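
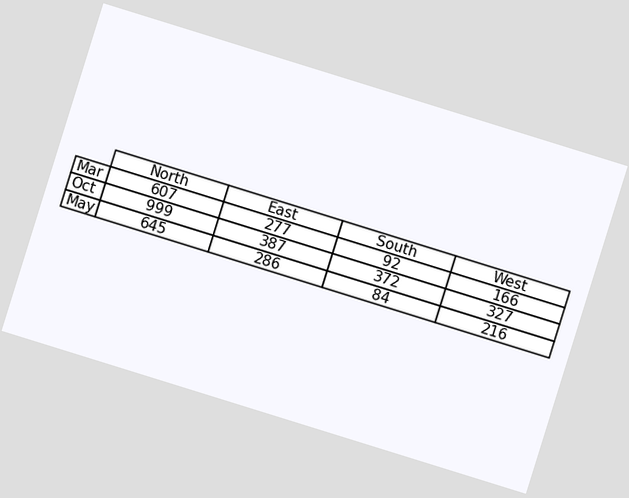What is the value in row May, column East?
286

The chart is tilted about 17° clockwise. The (May, East) cell reads 286.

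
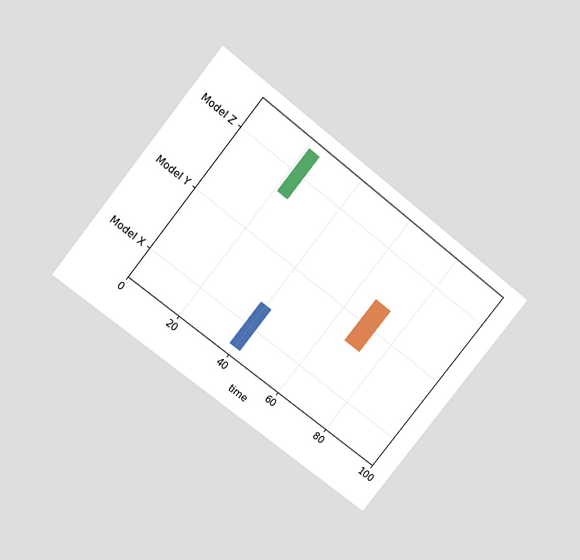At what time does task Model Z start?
The chart is tilted about 39° clockwise and viewed slightly from above. The Model Z bar begins at t=21.

21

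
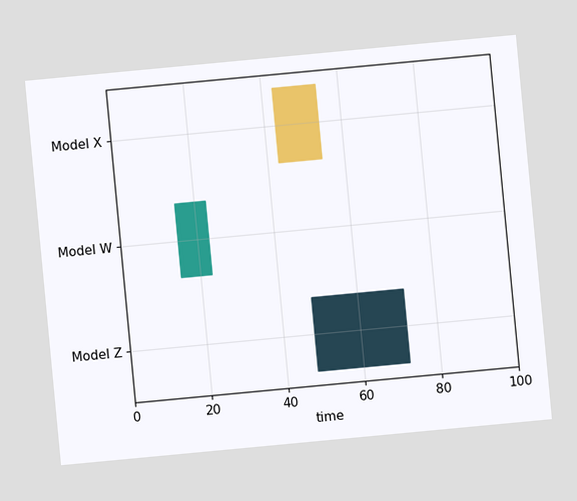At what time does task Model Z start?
48

The chart is tilted about 5° counter-clockwise. The Model Z bar begins at t=48.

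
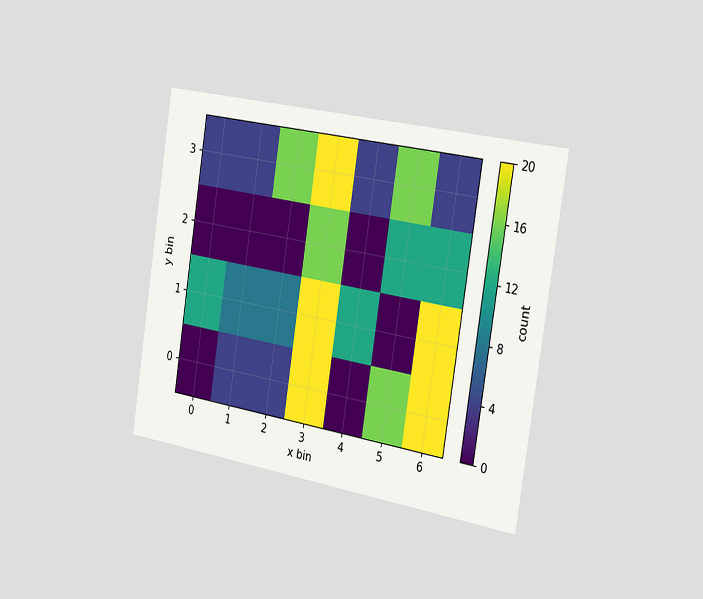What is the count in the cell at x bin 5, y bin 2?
12

The chart is tilted about 9° clockwise and viewed slightly from the right. Matching the cell (5, 2) against the colorbar gives 12.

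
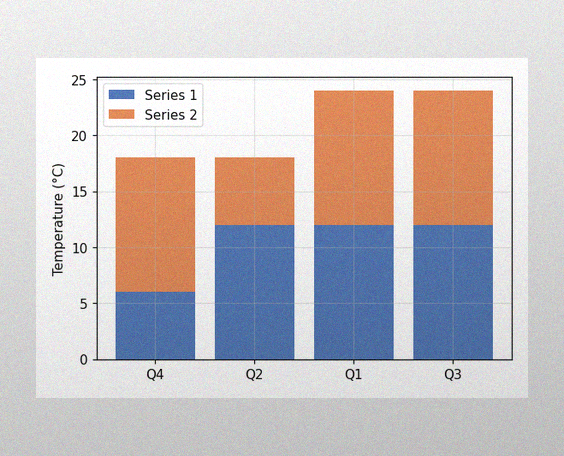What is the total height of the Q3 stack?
The image has some photo noise and uneven lighting. The Q3 stack's top reaches 24°C on the y-axis.

24°C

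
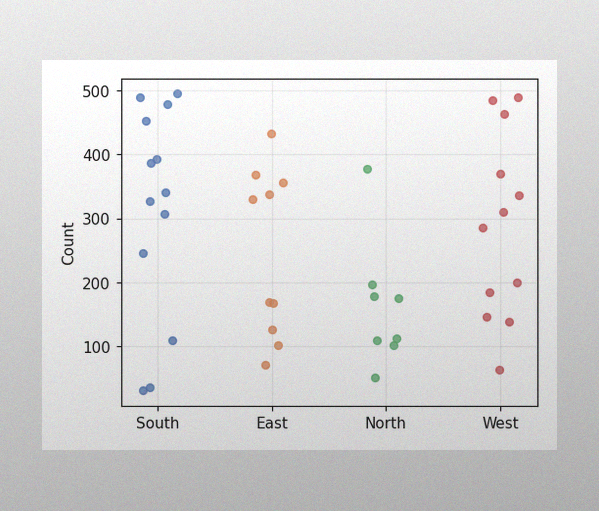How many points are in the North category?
8

The image has some photo noise and uneven lighting. Counting the markers in the North column gives 8.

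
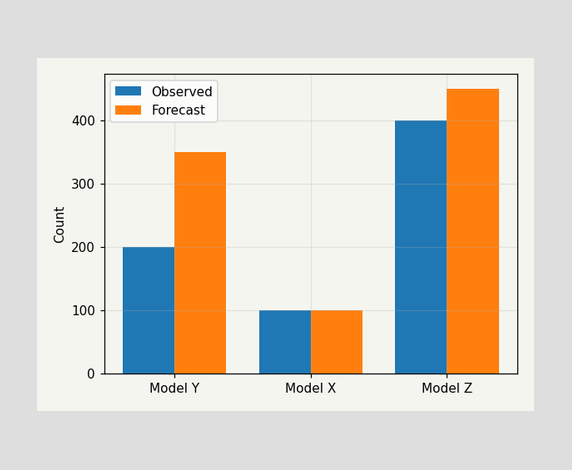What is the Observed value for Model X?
The Observed bar at Model X reaches 100 on the y-axis.

100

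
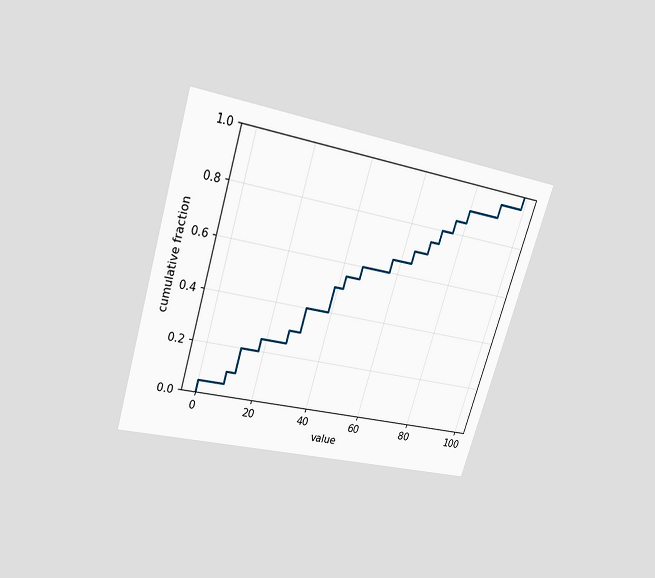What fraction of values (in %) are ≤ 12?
The chart is tilted about 17° clockwise and viewed slightly from above. At x=12 the ECDF step is at 20%.

20%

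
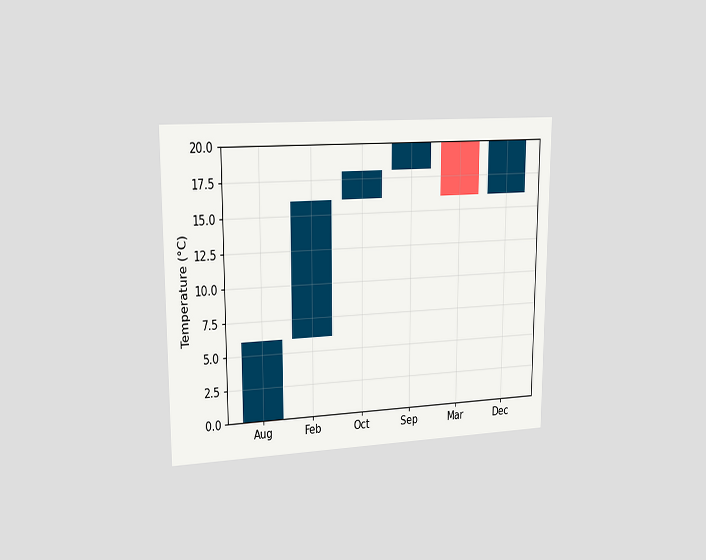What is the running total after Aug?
The chart is viewed slightly from the left. After Aug the running total reaches 6°C.

6°C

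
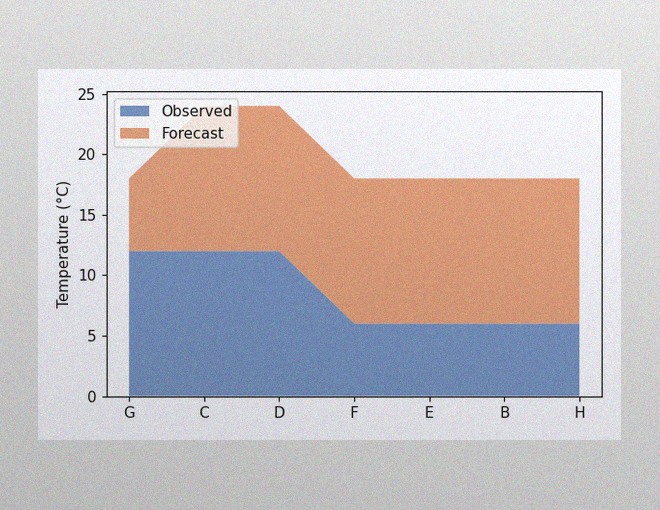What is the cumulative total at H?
The image has some photo noise and uneven lighting. The stacked total at H reaches 18°C.

18°C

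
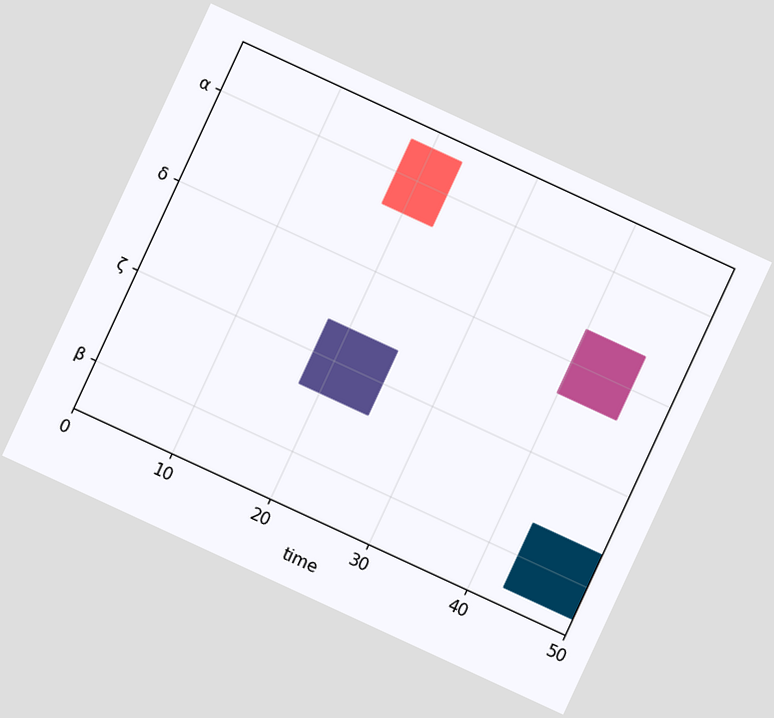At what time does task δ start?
40

The chart is tilted about 25° clockwise. The δ bar begins at t=40.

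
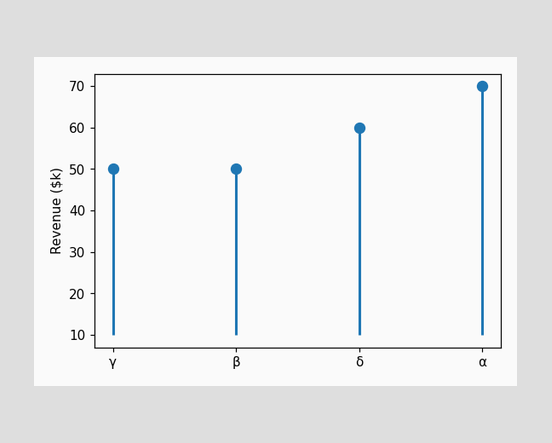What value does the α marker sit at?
The α marker sits at $70k.

$70k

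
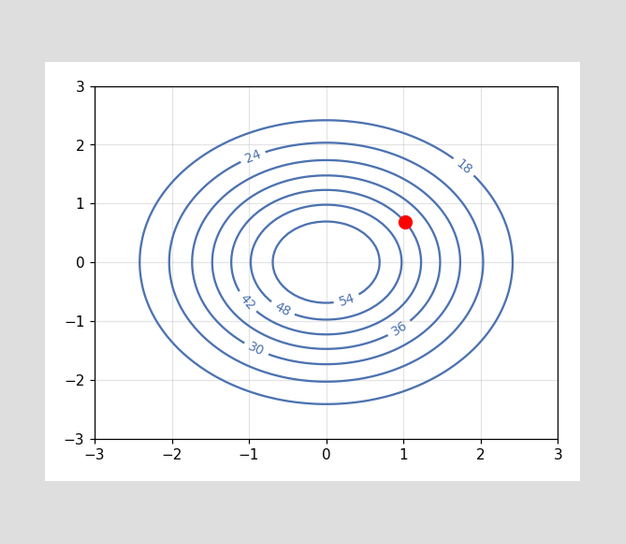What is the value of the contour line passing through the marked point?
42

The marked point sits on the contour labelled 42.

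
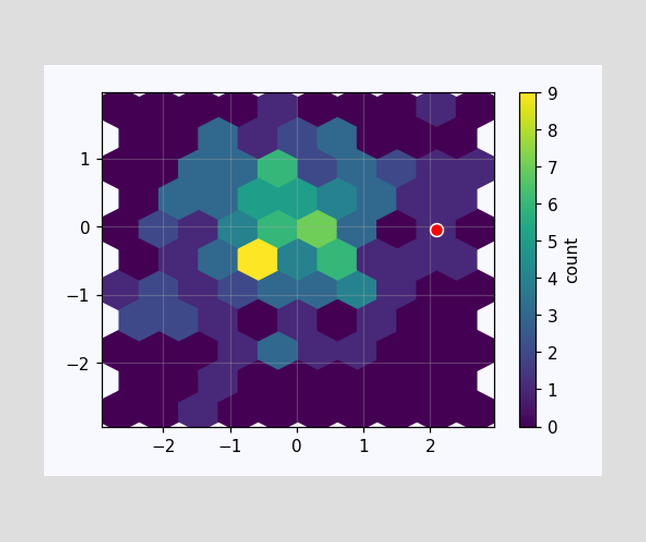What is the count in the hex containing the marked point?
The marked hex reads 1 on the colorbar.

1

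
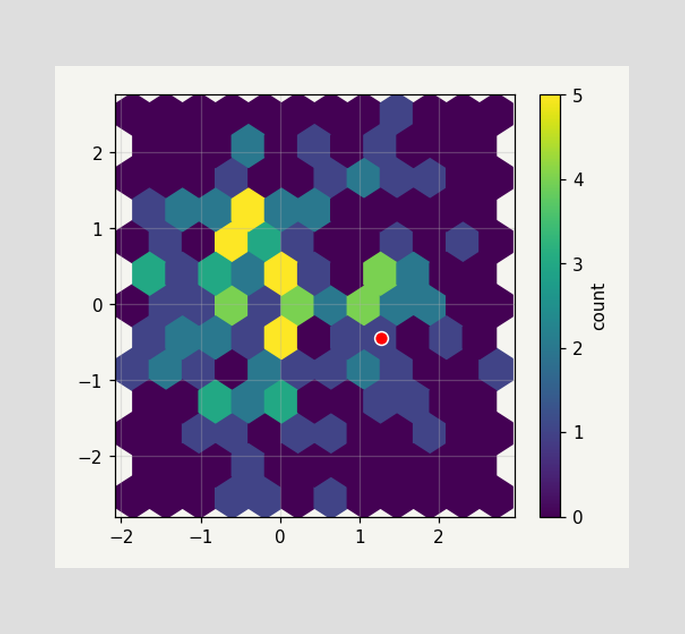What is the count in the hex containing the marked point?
The marked hex reads 1 on the colorbar.

1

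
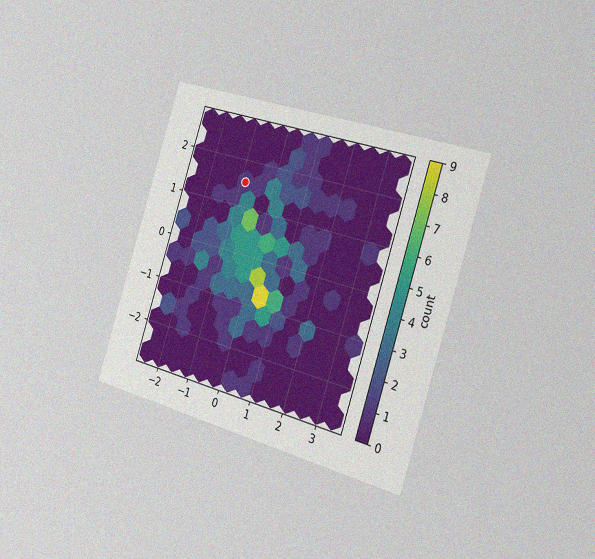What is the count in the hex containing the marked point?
1

The chart is tilted about 18° clockwise and viewed slightly from the right, with some photo noise. The marked hex reads 1 on the colorbar.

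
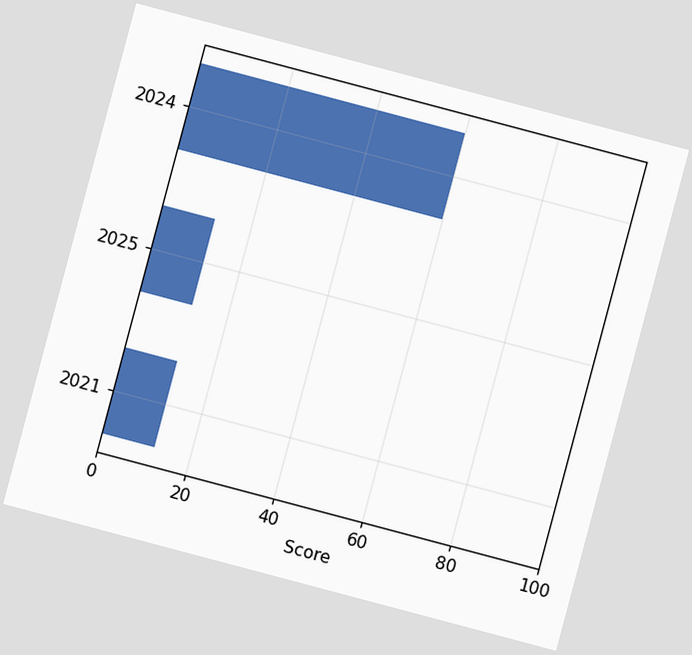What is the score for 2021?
The chart is tilted about 15° clockwise. Reading along the chart's x-axis, the 2021 bar reaches 12.

12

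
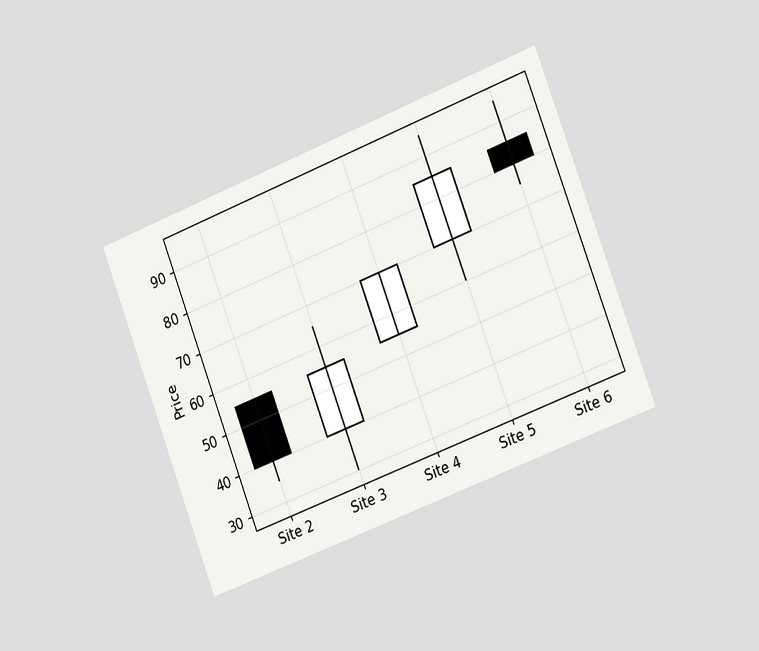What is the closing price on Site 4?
The chart is tilted about 21° counter-clockwise and viewed slightly from the right. The Site 4 candle closes at 70.

70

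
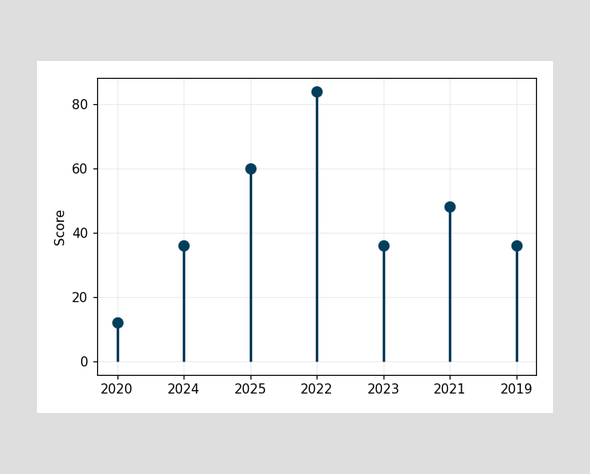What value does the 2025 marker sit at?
The 2025 marker sits at 60.

60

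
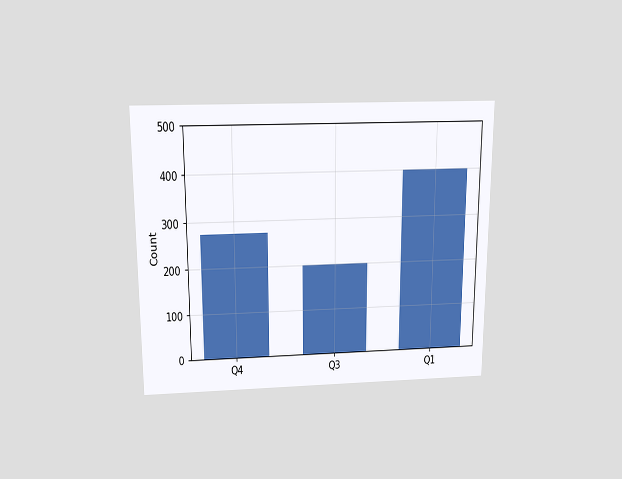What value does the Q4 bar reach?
The chart is viewed slightly from above. Reading along the chart's y-axis, the Q4 bar reaches 275.

275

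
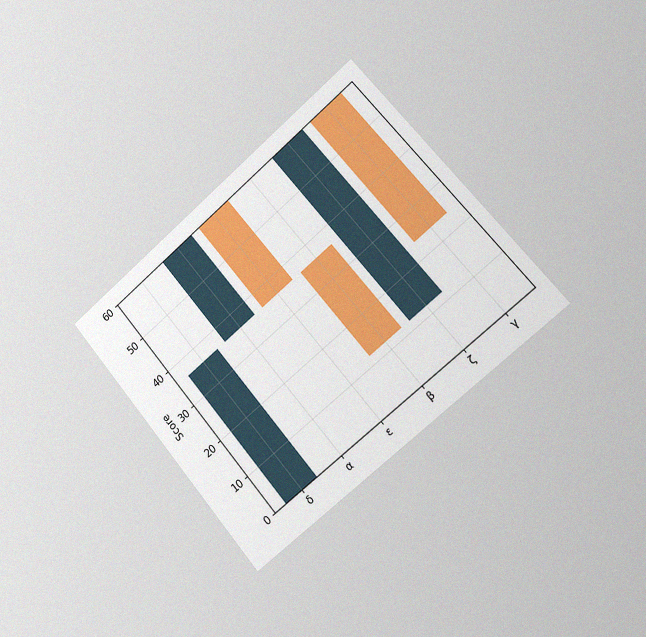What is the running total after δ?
The chart is tilted about 40° counter-clockwise and viewed slightly from the right, with some photo noise. After δ the running total reaches 36.

36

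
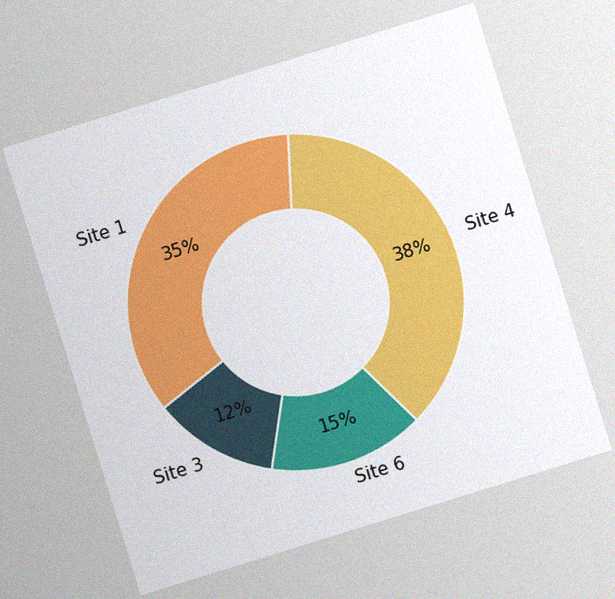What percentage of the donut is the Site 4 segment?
38%

The chart is tilted about 17° counter-clockwise, with some photo noise. The Site 4 segment takes up 38% of the ring.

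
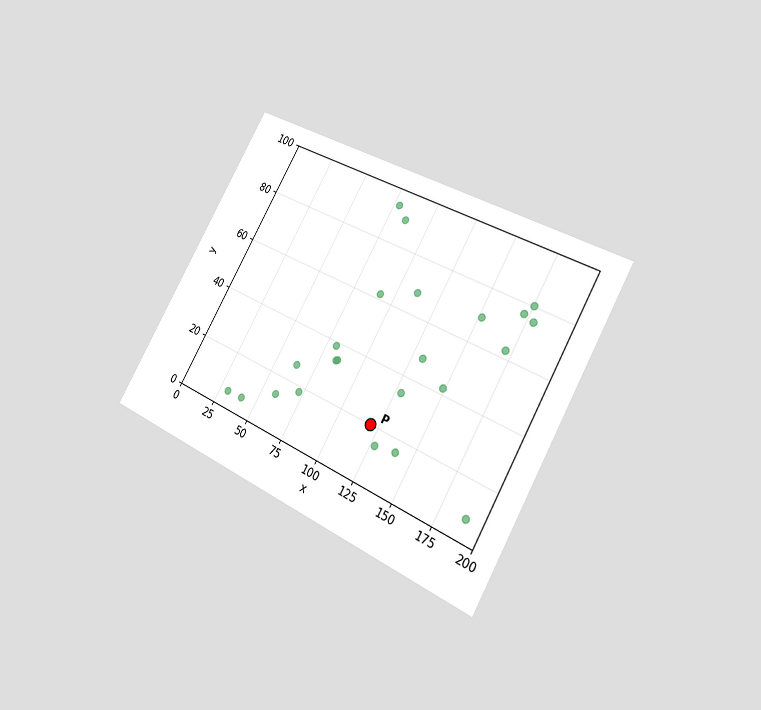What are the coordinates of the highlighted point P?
The chart is tilted about 29° clockwise and viewed slightly from the right. Following the gridlines from P to each axis, P sits at (120, 20).

(120, 20)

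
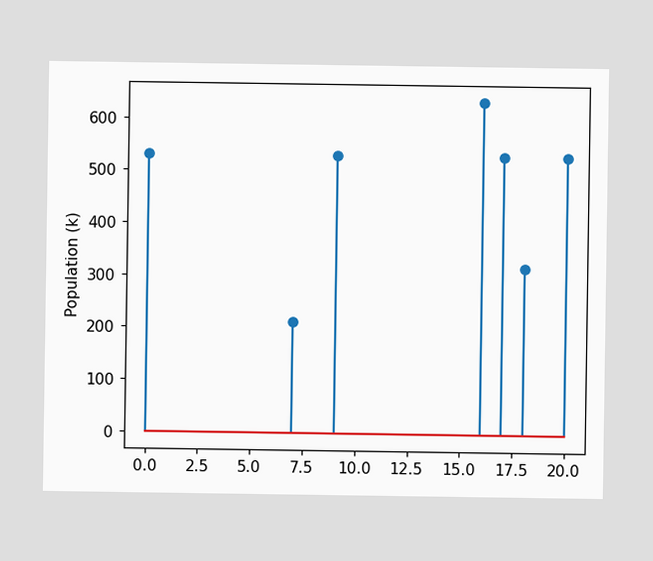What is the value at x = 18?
318k

The stem at x=18 reaches 318k.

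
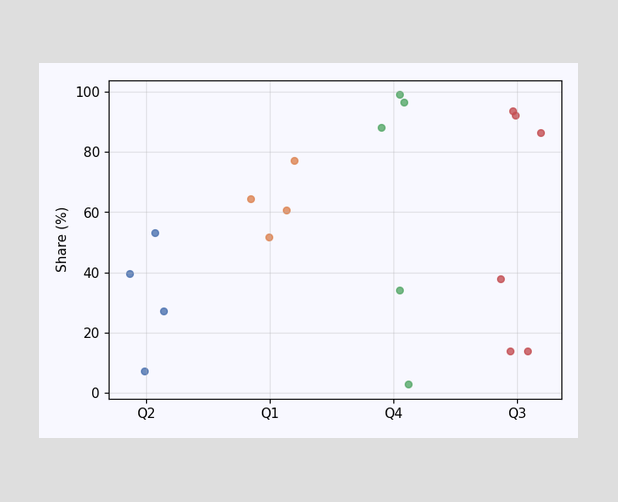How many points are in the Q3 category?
6

Counting the markers in the Q3 column gives 6.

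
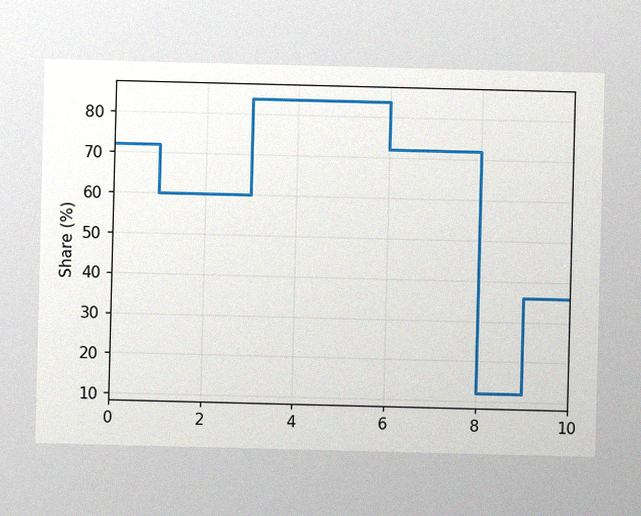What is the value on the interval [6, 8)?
72%

The image has some photo noise and uneven lighting. On [6, 8) the step sits at 72%.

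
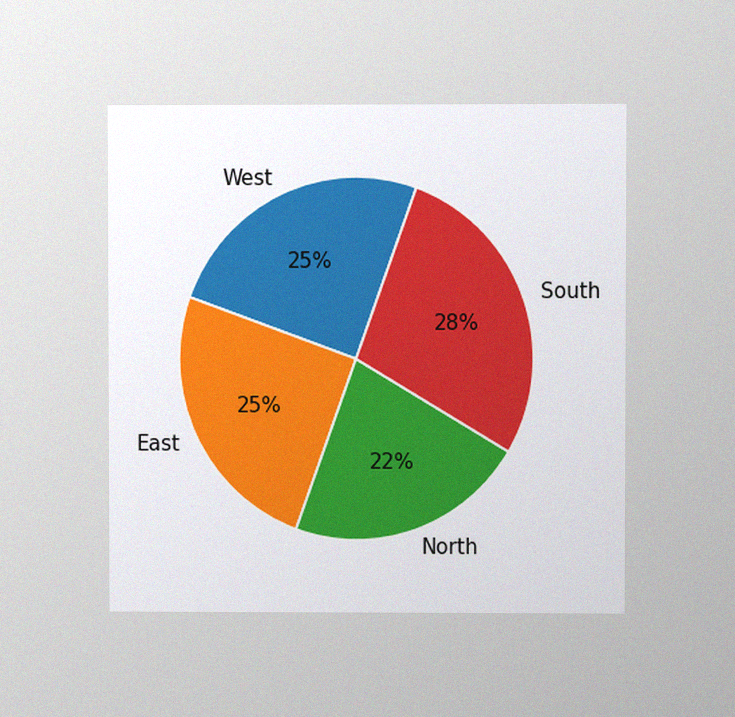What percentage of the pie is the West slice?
25%

The chart is viewed at a slight angle, with some photo noise. The West slice takes up 25% of the pie.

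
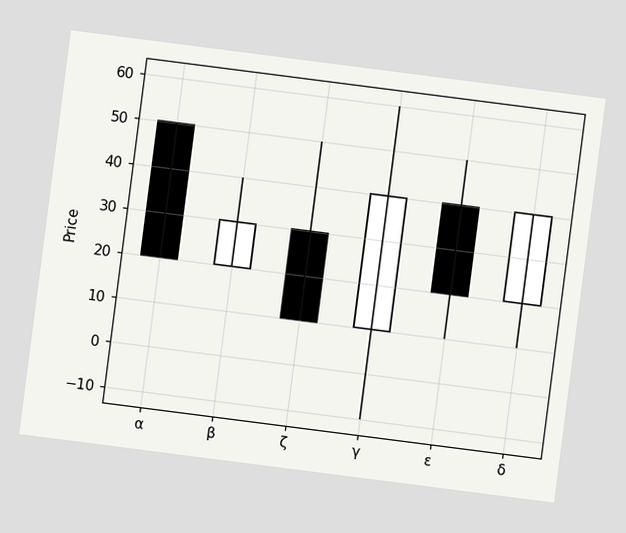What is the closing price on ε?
20

The chart is tilted about 7° clockwise. The ε candle closes at 20.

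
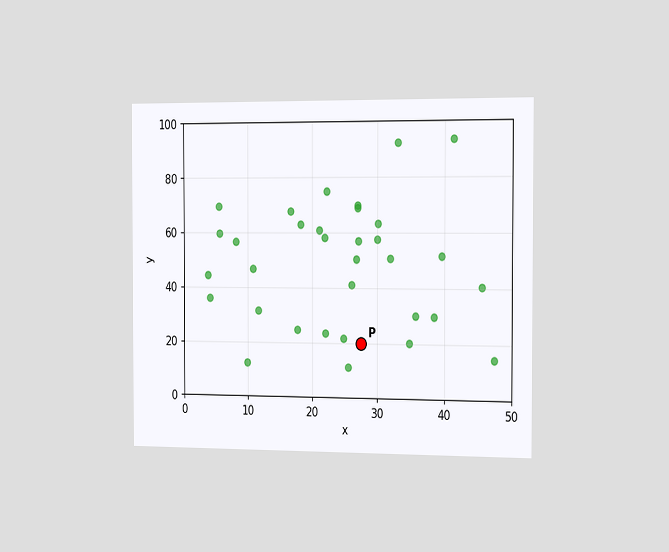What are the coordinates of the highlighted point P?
(27.5, 20)

The chart is viewed slightly from the right. Following the gridlines from P to each axis, P sits at (27.5, 20).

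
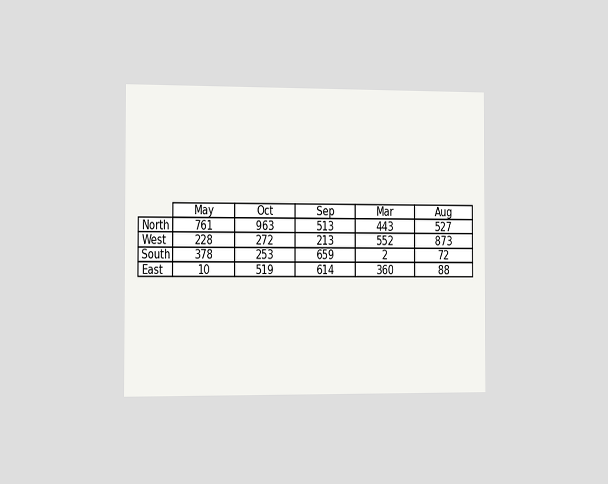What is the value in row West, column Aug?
873

The chart is viewed slightly from the left. The (West, Aug) cell reads 873.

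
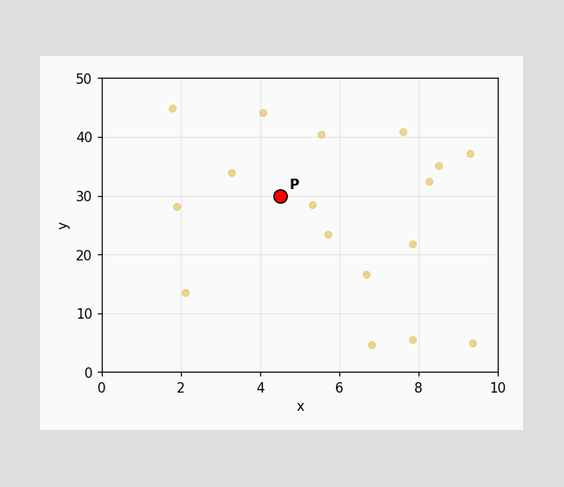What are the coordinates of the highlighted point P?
(4.5, 30)

Following the gridlines from P to each axis, P sits at (4.5, 30).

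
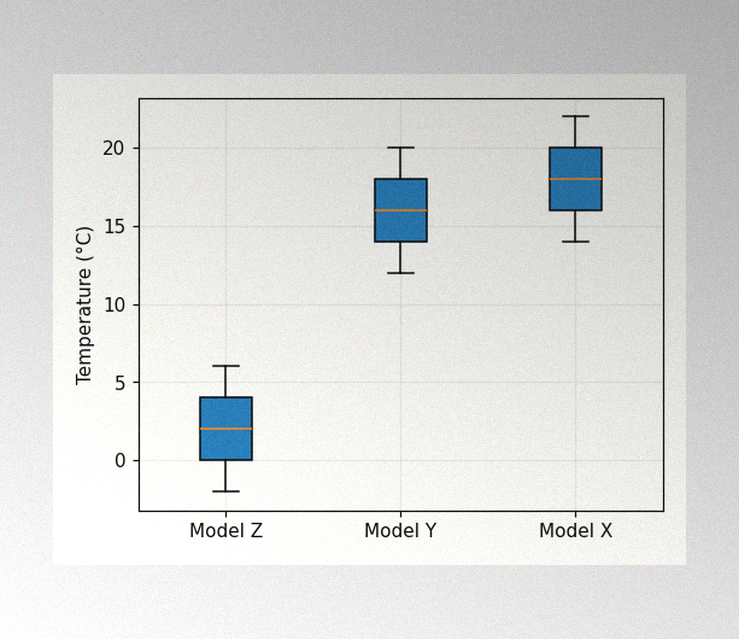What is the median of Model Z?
2°C

The image has some photo noise and uneven lighting. The median line in the Model Z box sits at 2°C.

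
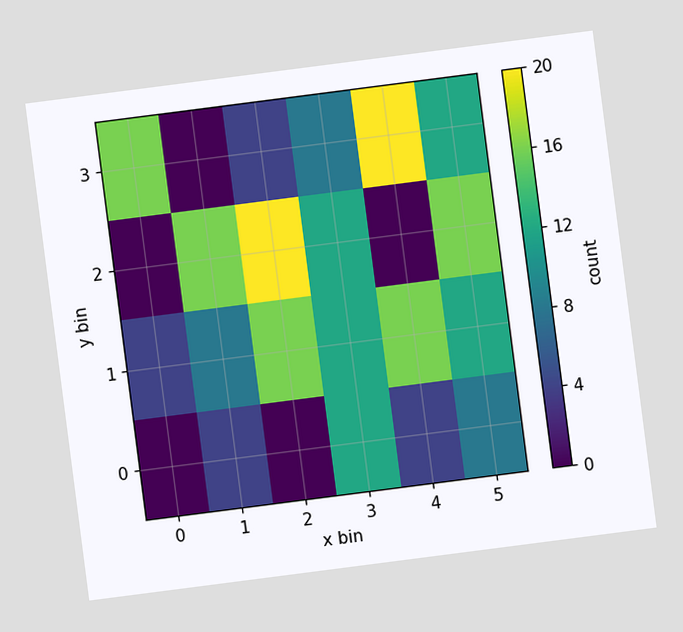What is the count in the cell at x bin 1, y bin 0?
The chart is tilted about 7° counter-clockwise. Matching the cell (1, 0) against the colorbar gives 4.

4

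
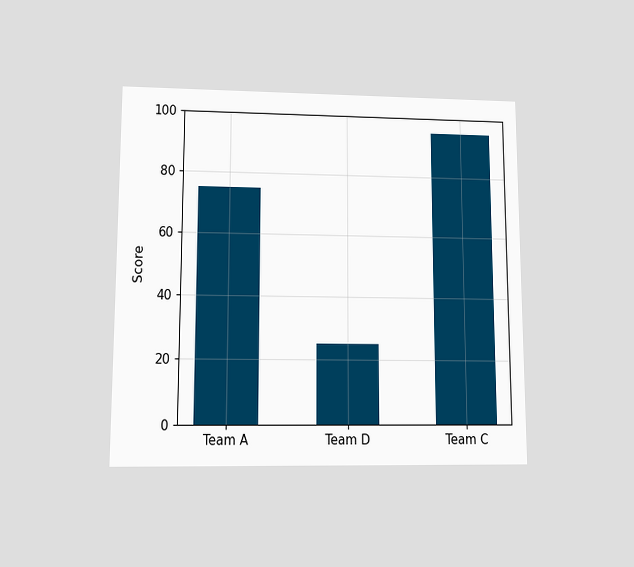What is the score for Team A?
The chart is viewed at a slight angle. Reading along the chart's y-axis, the Team A bar reaches 75.

75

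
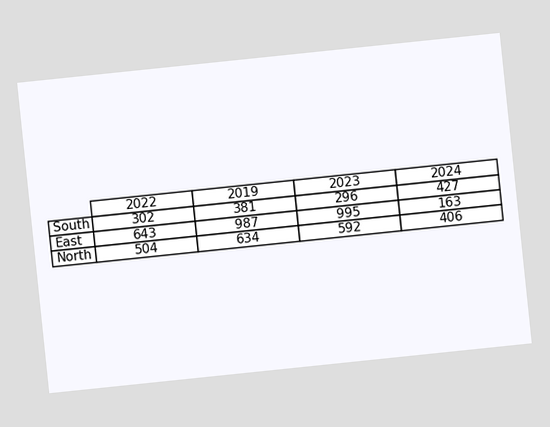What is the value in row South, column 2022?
The chart is tilted about 6° counter-clockwise. The (South, 2022) cell reads 302.

302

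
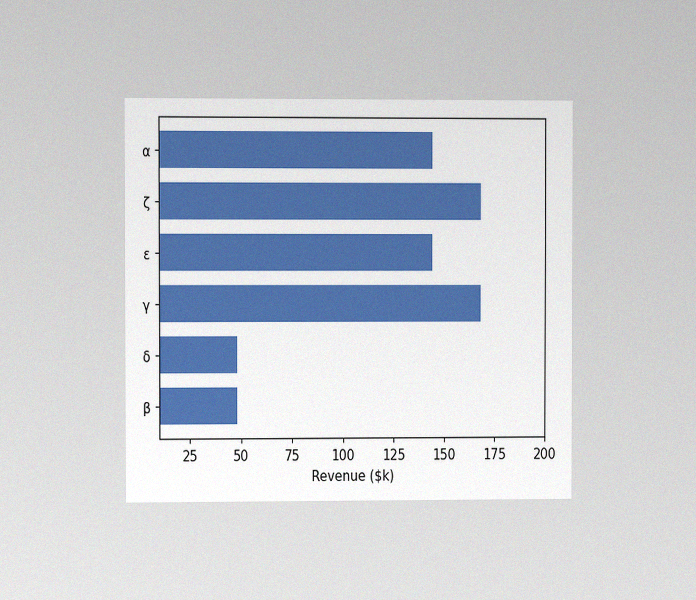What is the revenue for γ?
The chart is viewed at a slight angle, with some photo noise. Reading along the chart's x-axis, the γ bar reaches $168k.

$168k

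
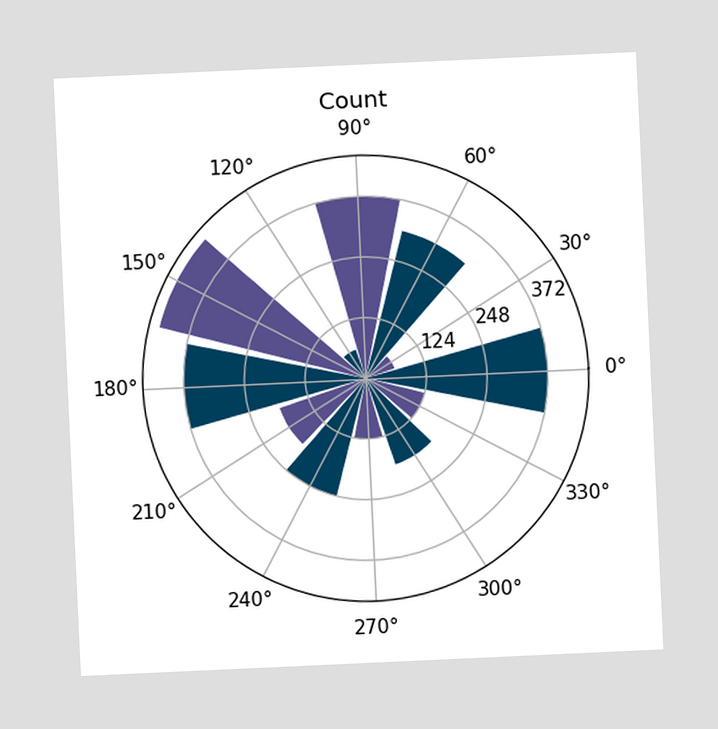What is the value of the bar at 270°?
124

The chart is tilted about 3° counter-clockwise. The bar at 270° reaches 124 on the radial axis.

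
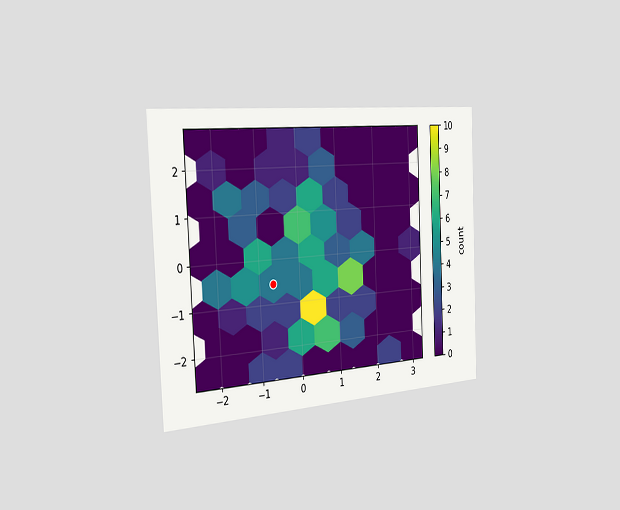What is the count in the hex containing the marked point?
4

The chart is tilted about 3° counter-clockwise and viewed slightly from the left. The marked hex reads 4 on the colorbar.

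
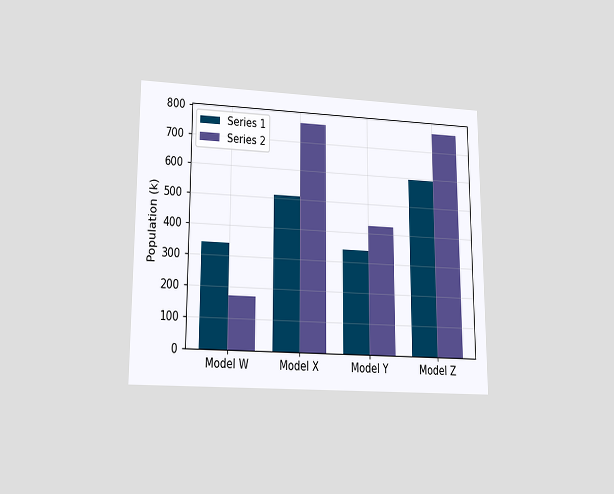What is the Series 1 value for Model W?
The chart is viewed at a slight angle. The Series 1 bar at Model W reaches 340k on the y-axis.

340k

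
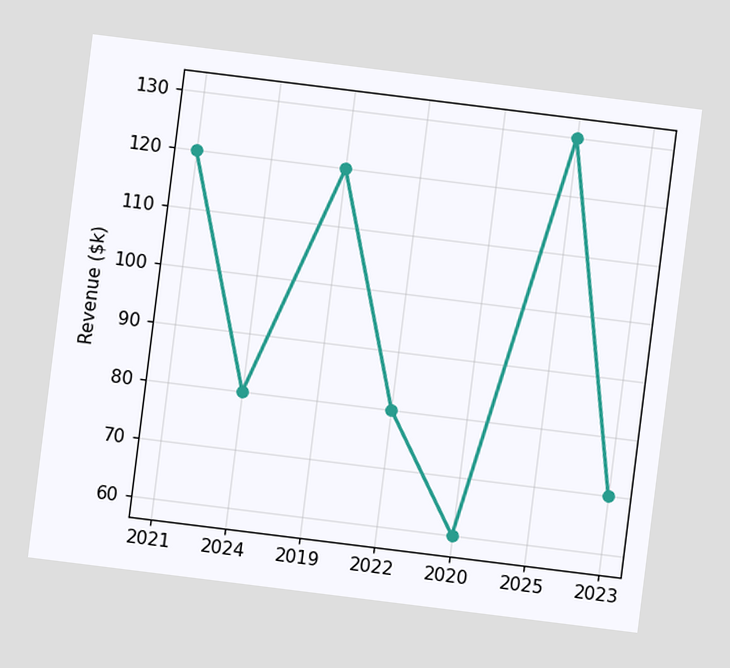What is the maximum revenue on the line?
The chart is tilted about 7° clockwise. The highest point is at 2025, and reading across to the y-axis gives $130k.

$130k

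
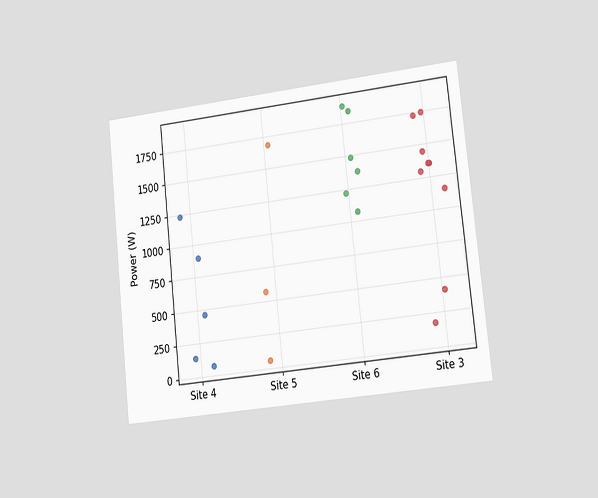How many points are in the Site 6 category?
6

The chart is tilted about 6° counter-clockwise and viewed slightly from the right. Counting the markers in the Site 6 column gives 6.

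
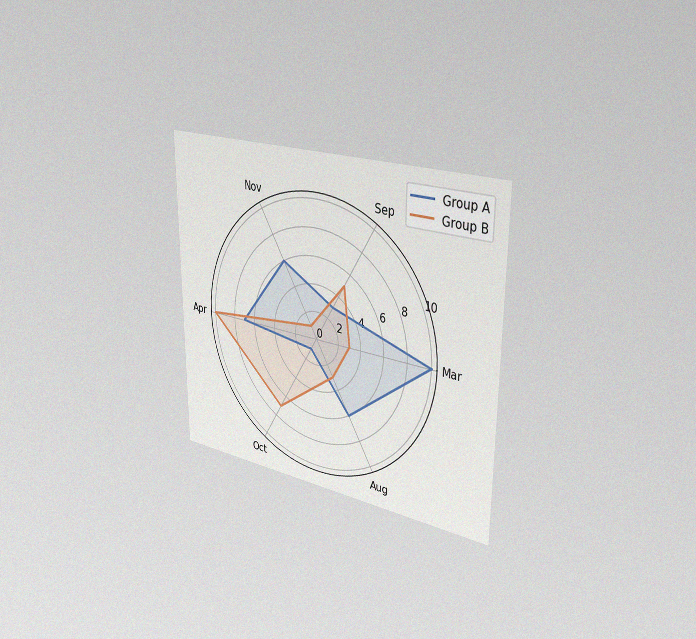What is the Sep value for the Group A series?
The chart is viewed slightly from the right, with some photo noise. On the Sep axis, Group A reaches 3.

3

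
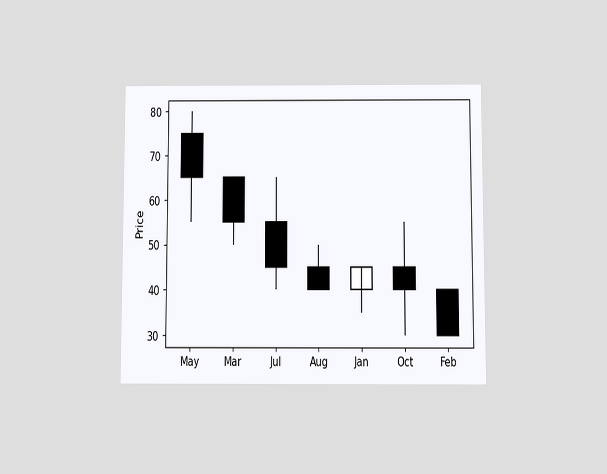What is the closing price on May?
The chart is viewed at a slight angle. The May candle closes at 65.

65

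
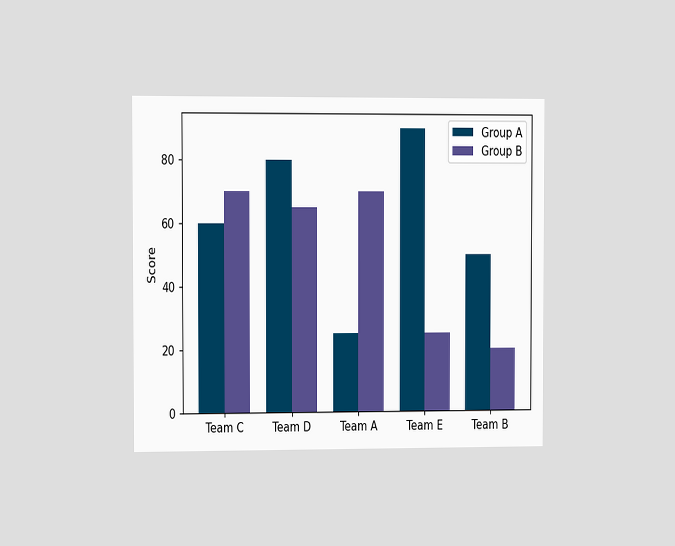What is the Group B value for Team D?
65

The chart is viewed slightly from the left. The Group B bar at Team D reaches 65 on the y-axis.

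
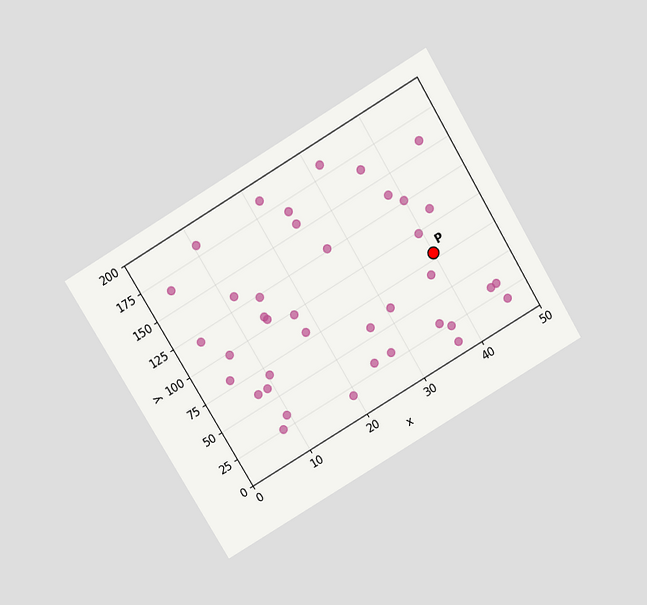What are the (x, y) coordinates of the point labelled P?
(40, 80)

The chart is tilted about 31° counter-clockwise and viewed slightly from above. Following the gridlines from P to each axis, P sits at (40, 80).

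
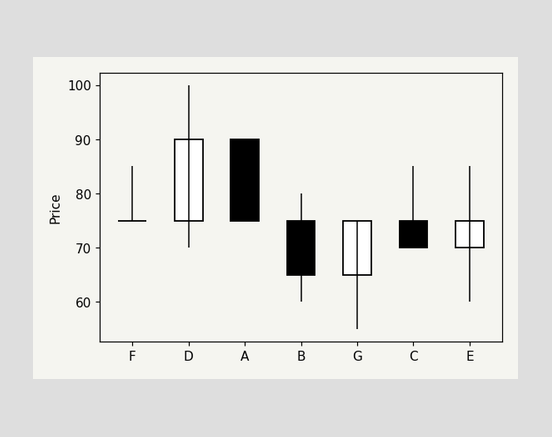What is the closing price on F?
The F candle closes at 75.

75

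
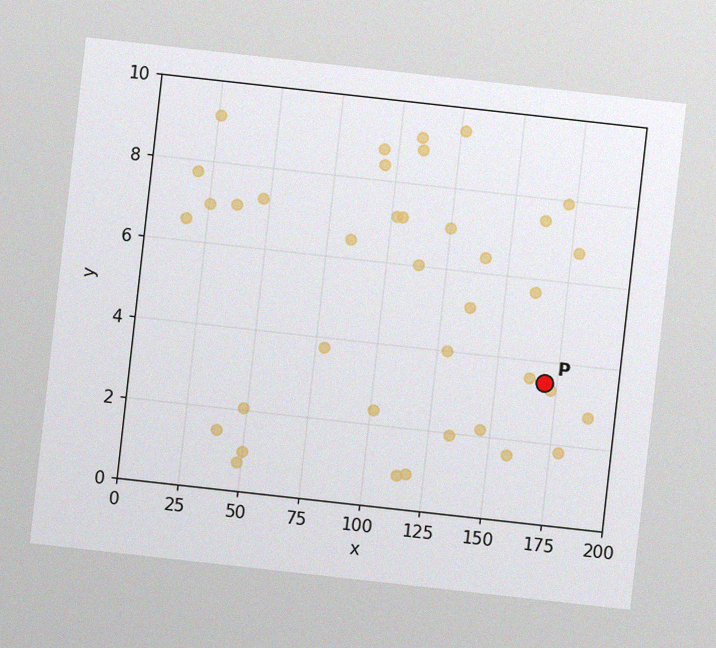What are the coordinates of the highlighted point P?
(170, 3.5)

The chart is tilted about 6° clockwise, with some photo noise. Following the gridlines from P to each axis, P sits at (170, 3.5).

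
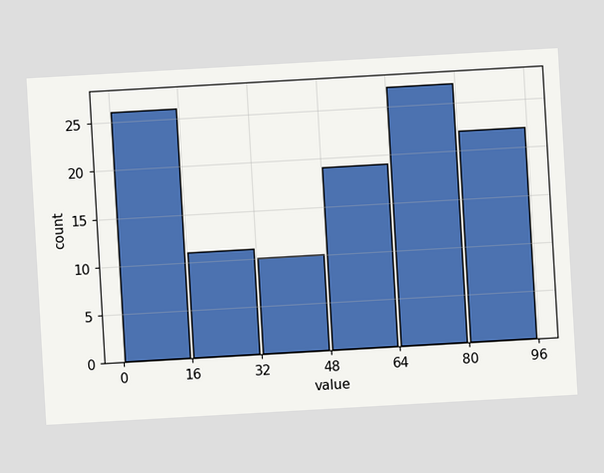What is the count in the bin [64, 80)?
The chart is tilted about 3° counter-clockwise. The [64, 80) bin has height 27.

27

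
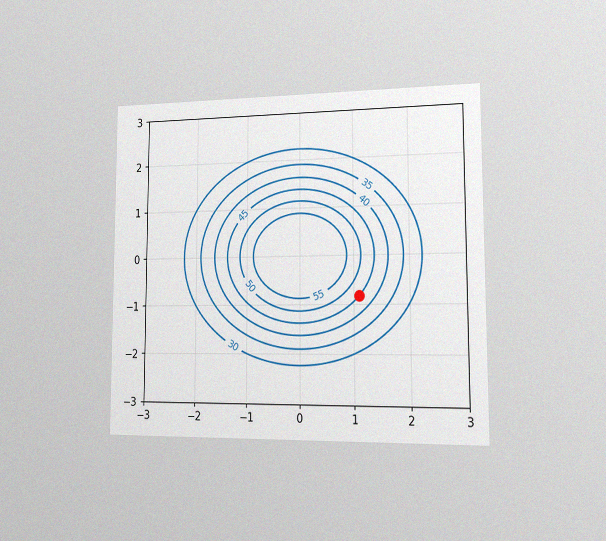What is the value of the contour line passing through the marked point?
The chart is viewed slightly from the right, with some photo noise. The marked point sits on the contour labelled 45.

45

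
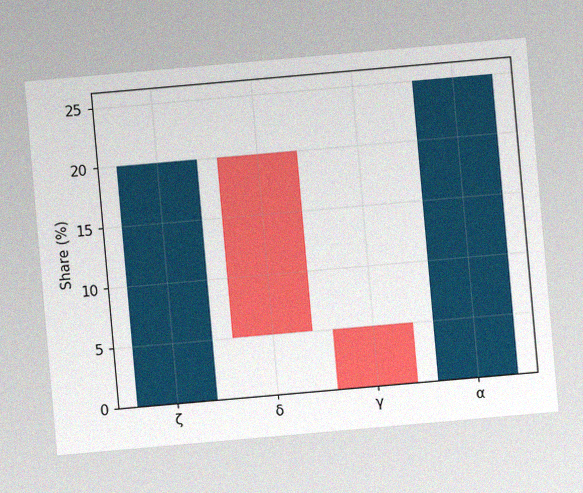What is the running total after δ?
5%

The chart is tilted about 5° counter-clockwise, with some photo noise. After δ the running total reaches 5%.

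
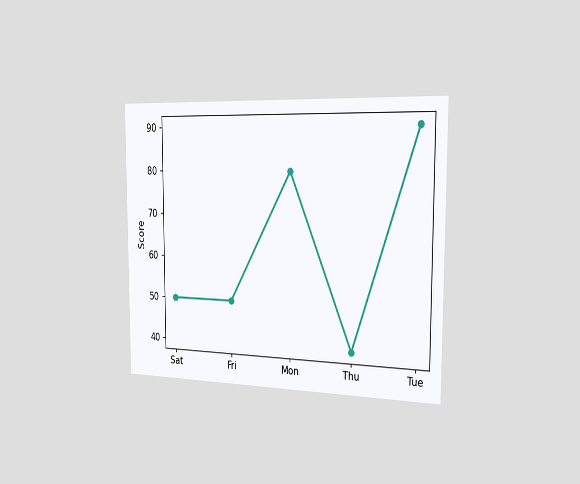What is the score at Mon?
The chart is viewed slightly from the right. At Mon, the line is at 80.

80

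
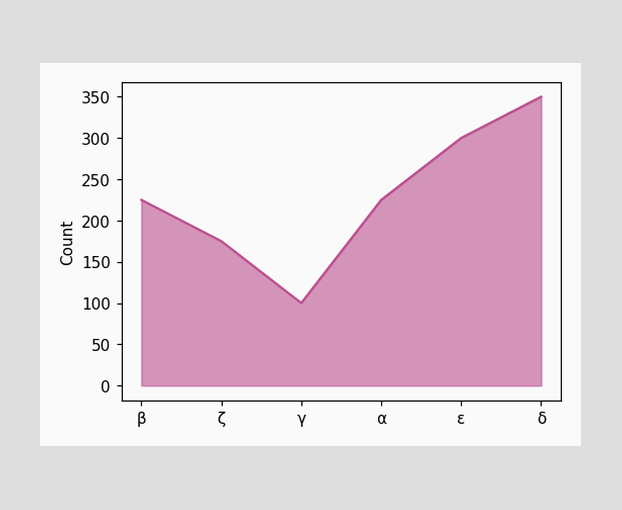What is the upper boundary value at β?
225

At β the upper boundary is at 225.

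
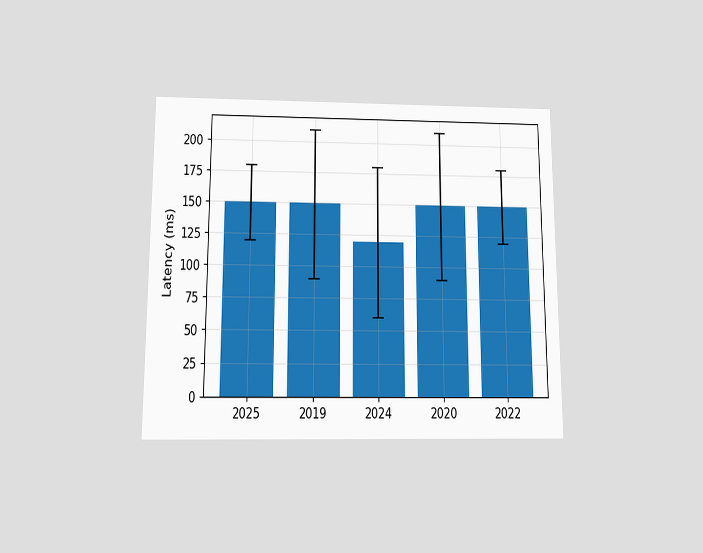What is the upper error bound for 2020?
210ms

The chart is viewed slightly from below. The 2020 bar's upper whisker reaches 210ms.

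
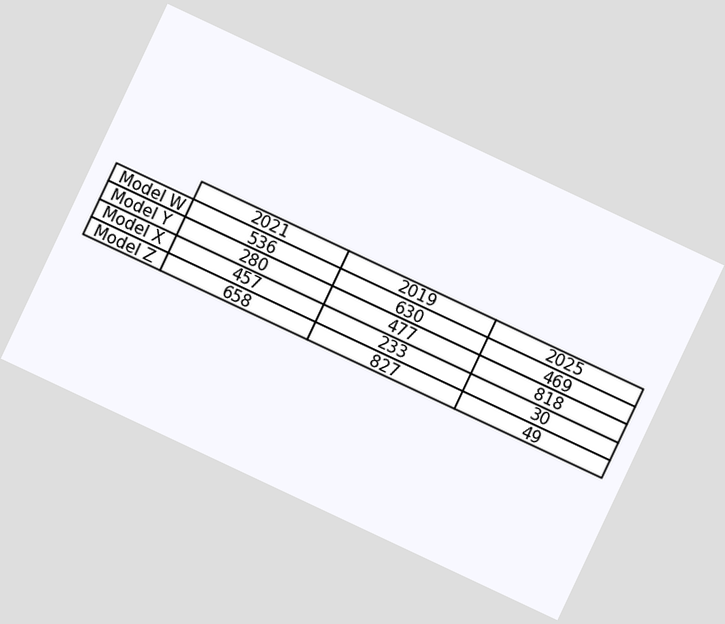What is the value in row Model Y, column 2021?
The chart is tilted about 25° clockwise. The (Model Y, 2021) cell reads 280.

280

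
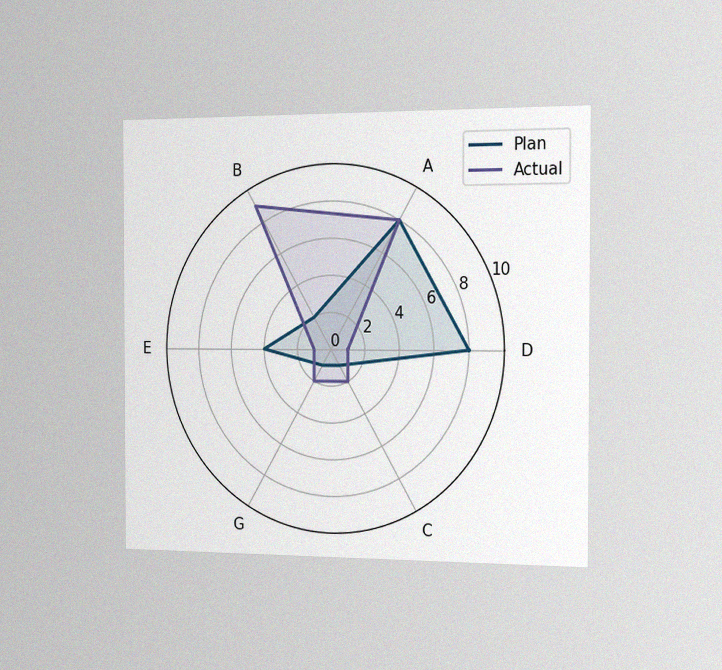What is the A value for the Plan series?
The chart is viewed slightly from the right, with some photo noise. On the A axis, Plan reaches 8.

8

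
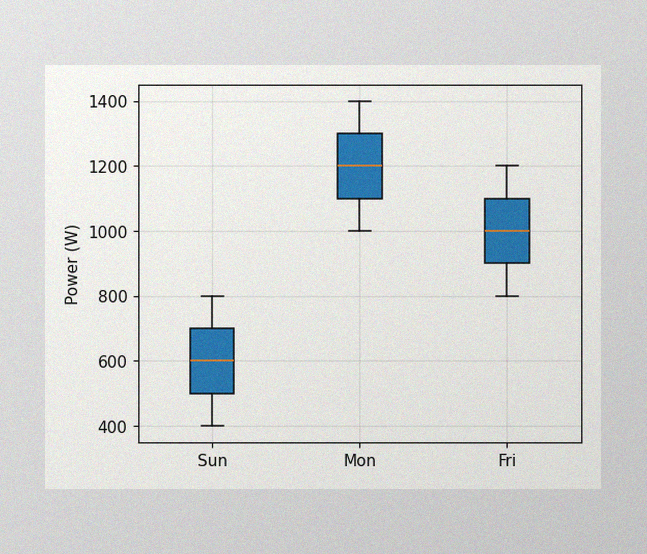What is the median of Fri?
The image has some photo noise and uneven lighting. The median line in the Fri box sits at 1000W.

1000W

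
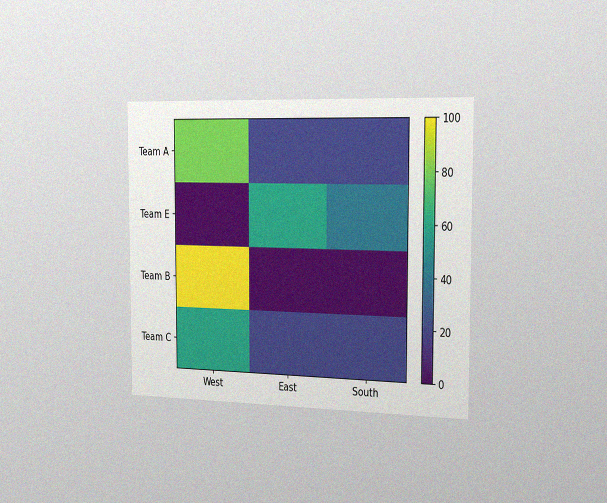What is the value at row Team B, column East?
The chart is viewed slightly from the right, with some photo noise. Matching cell (Team B, East) against the colorbar gives 0.

0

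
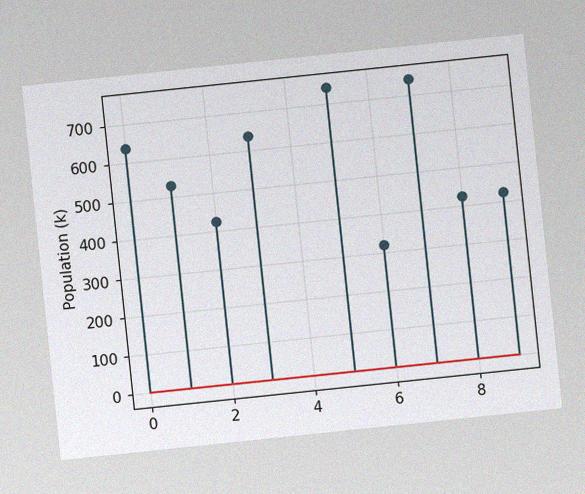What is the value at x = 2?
The chart is tilted about 6° counter-clockwise, with some photo noise. The stem at x=2 reaches 424k.

424k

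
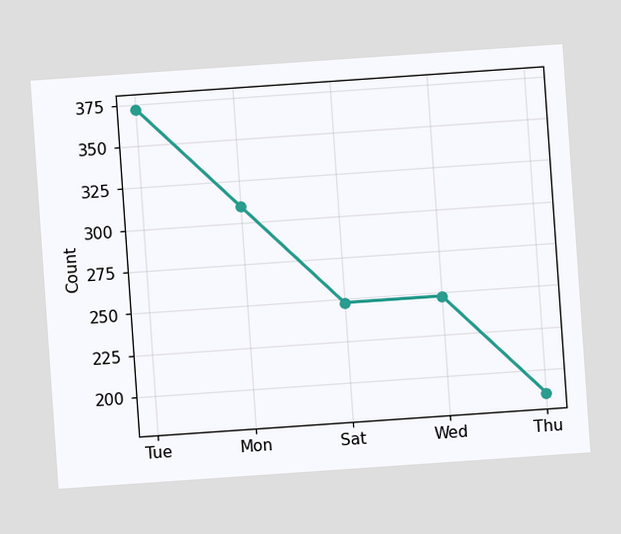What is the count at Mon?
310

The chart is tilted about 4° counter-clockwise. At Mon, the line is at 310.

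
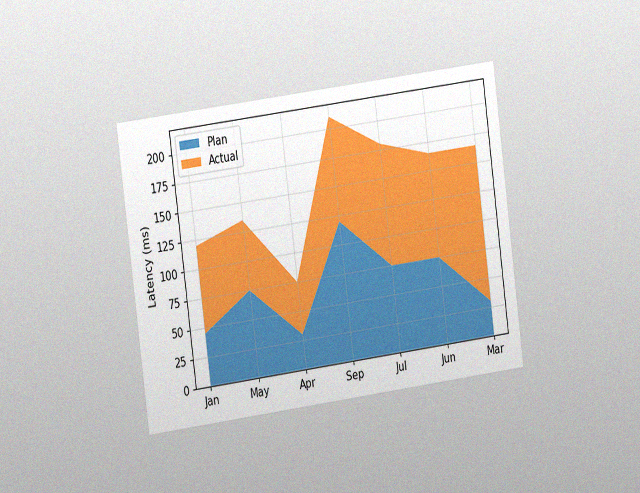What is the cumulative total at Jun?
165ms

The chart is tilted about 8° counter-clockwise and viewed slightly from the left, with some photo noise. The stacked total at Jun reaches 165ms.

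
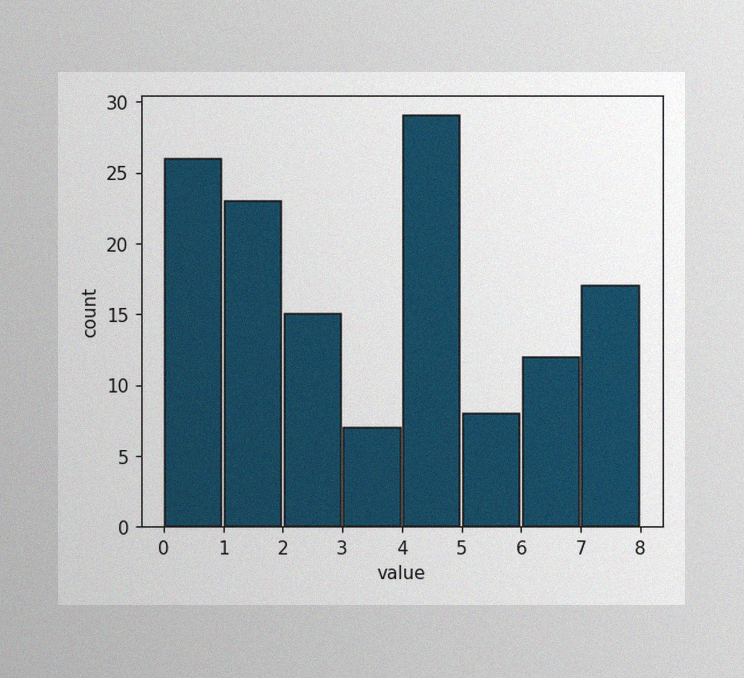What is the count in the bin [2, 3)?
The image has some photo noise and uneven lighting. The [2, 3) bin has height 15.

15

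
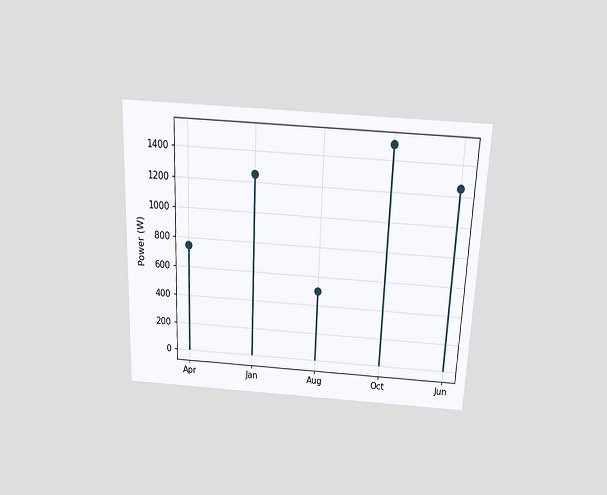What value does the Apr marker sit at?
750W

The chart is tilted about 2° clockwise and viewed slightly from above. The Apr marker sits at 750W.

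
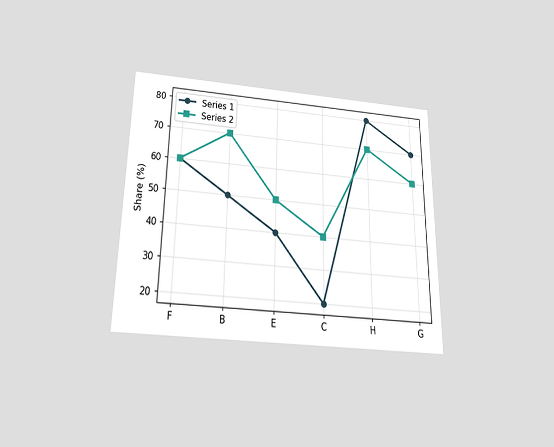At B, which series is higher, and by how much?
Series 2, by 20%

The chart is viewed slightly from below. At B, Series 2 sits above the other line by 20%.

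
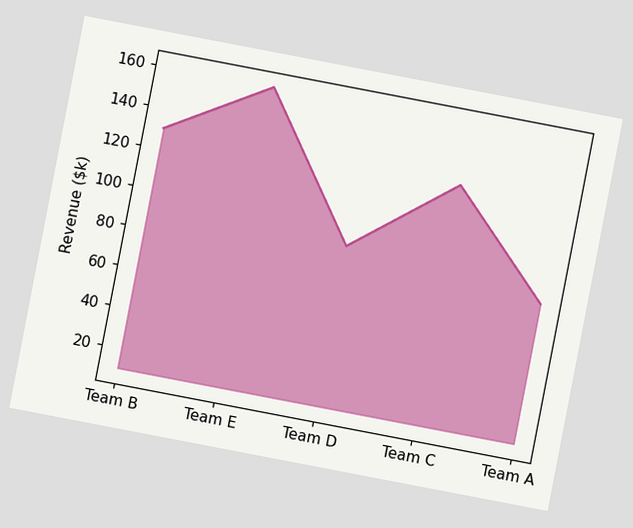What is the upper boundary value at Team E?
$160k

The chart is tilted about 11° clockwise. At Team E the upper boundary is at $160k.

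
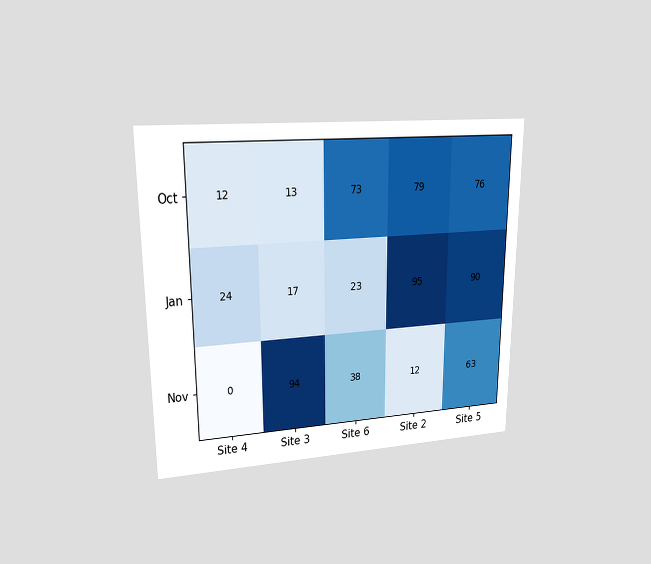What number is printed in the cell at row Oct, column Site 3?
13

The chart is viewed at a slight angle. The (Oct, Site 3) cell reads 13.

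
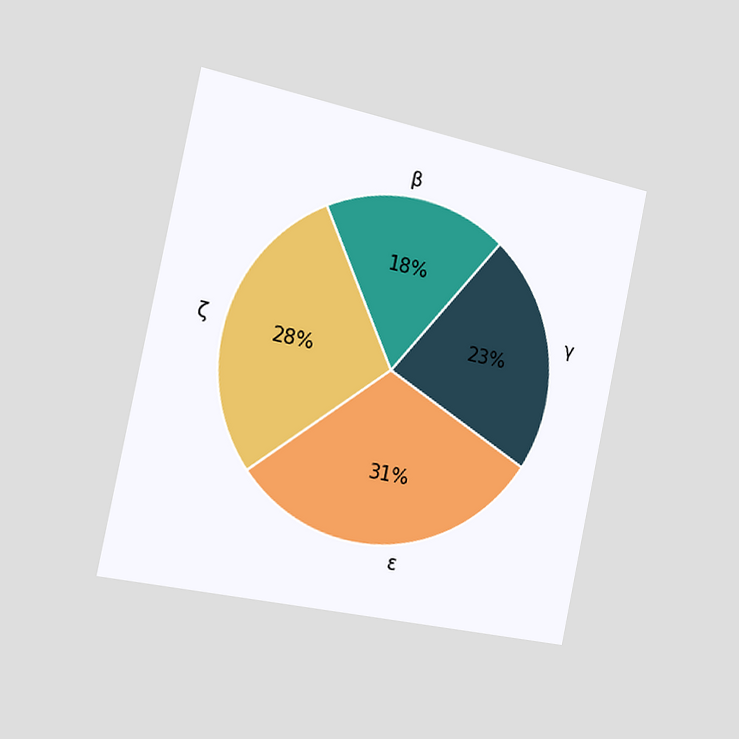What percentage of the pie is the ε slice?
31%

The chart is tilted about 12° clockwise and viewed slightly from the left. The ε slice takes up 31% of the pie.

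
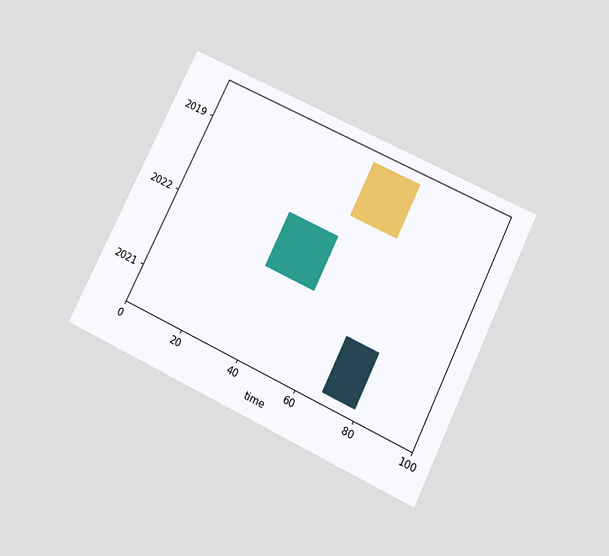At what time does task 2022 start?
36

The chart is tilted about 26° clockwise and viewed slightly from below. The 2022 bar begins at t=36.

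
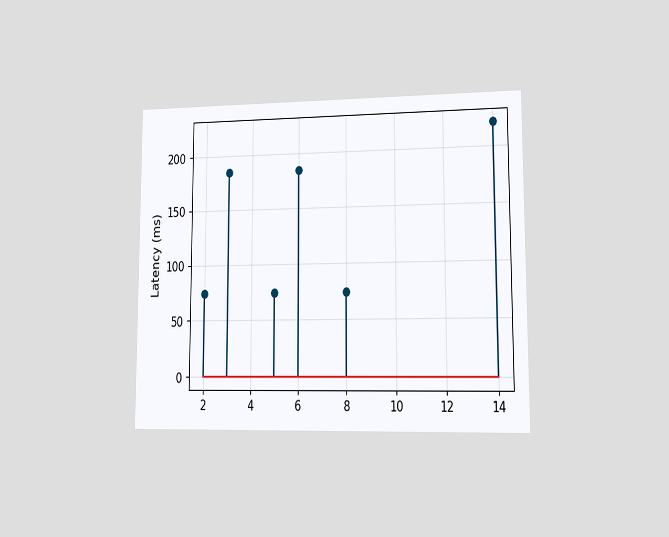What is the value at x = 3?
The chart is viewed at a slight angle. The stem at x=3 reaches 185ms.

185ms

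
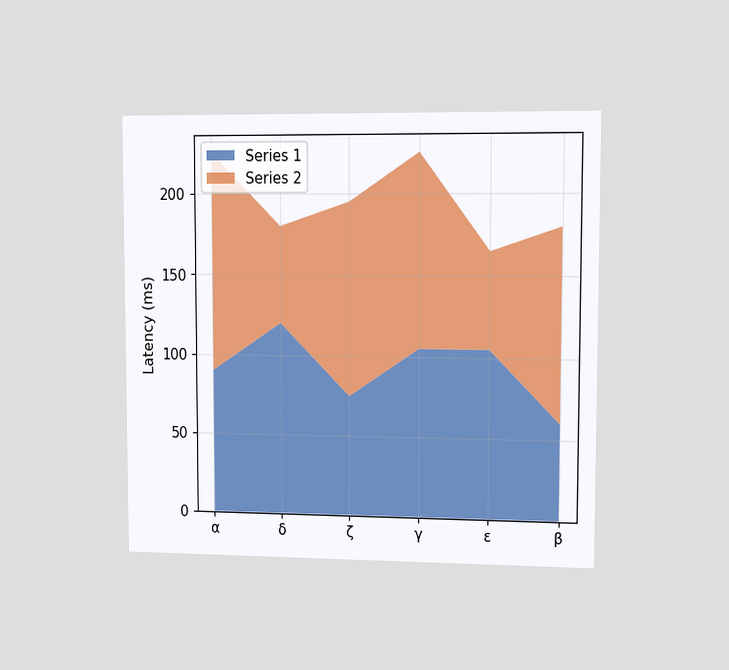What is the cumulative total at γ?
The chart is viewed slightly from the right. The stacked total at γ reaches 225ms.

225ms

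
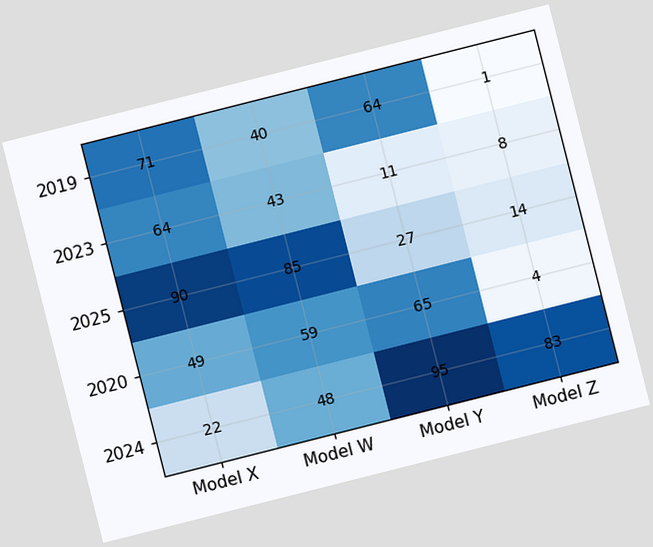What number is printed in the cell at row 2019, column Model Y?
The chart is tilted about 14° counter-clockwise. The (2019, Model Y) cell reads 64.

64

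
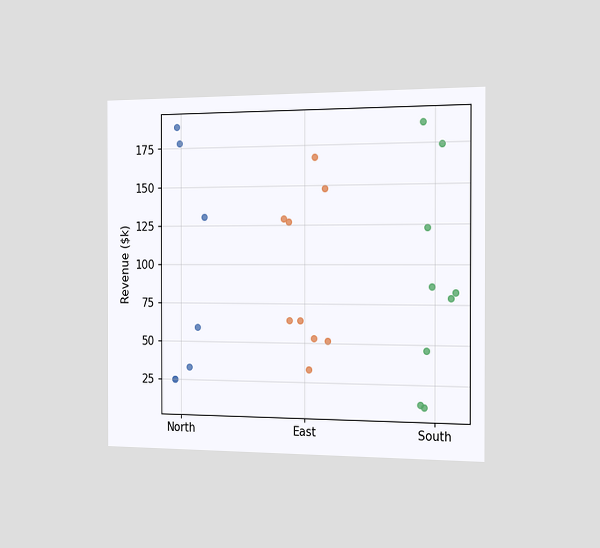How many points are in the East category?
9

The chart is viewed slightly from the right. Counting the markers in the East column gives 9.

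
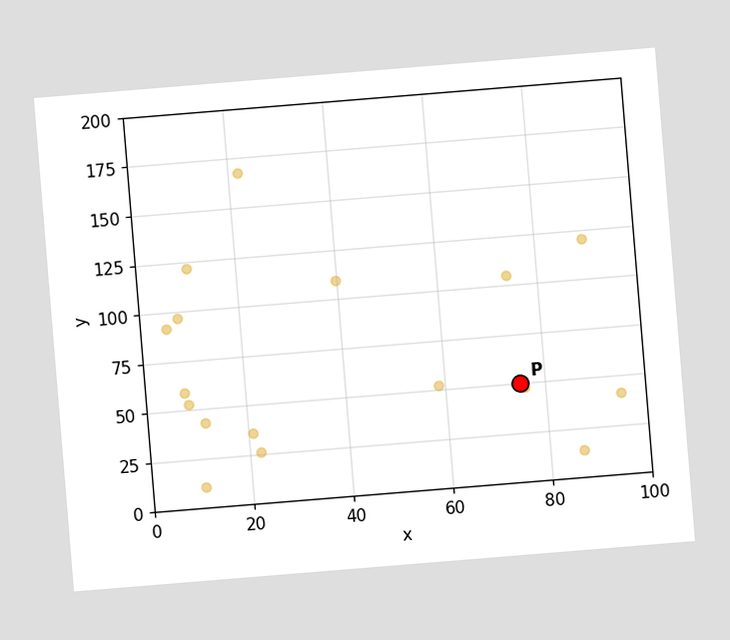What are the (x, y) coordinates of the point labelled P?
The chart is tilted about 5° counter-clockwise. Following the gridlines from P to each axis, P sits at (75, 50).

(75, 50)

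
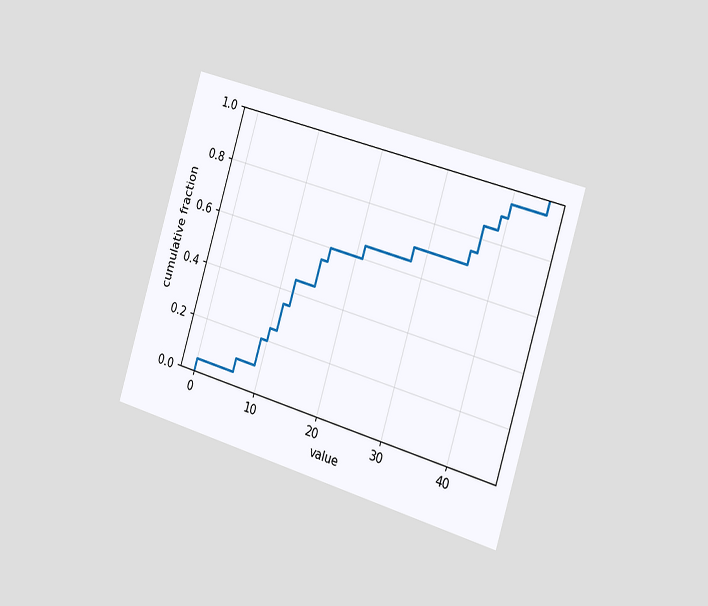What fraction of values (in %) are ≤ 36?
75%

The chart is tilted about 17° clockwise and viewed slightly from the right. At x=36 the ECDF step is at 75%.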